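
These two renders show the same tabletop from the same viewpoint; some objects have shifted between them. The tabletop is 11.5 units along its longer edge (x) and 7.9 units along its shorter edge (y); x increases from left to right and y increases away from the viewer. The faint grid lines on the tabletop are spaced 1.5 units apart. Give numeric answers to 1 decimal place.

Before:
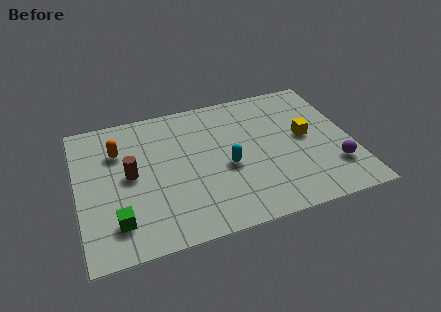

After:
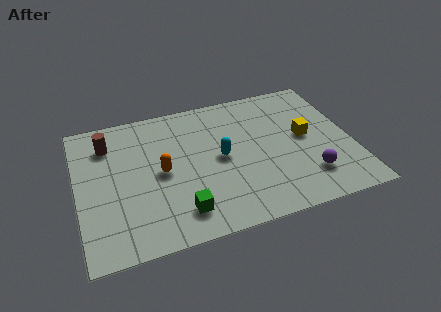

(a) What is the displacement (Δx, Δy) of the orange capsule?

(1.7, -1.7)

The orange capsule started near (1.8, 5.6) and ended near (3.5, 3.9).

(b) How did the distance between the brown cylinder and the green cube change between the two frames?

+2.8

They were about 2.5 units apart before and 5.3 after — 2.8 units further apart.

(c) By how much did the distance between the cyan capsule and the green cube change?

-1.9

They were about 5.0 units apart before and 3.1 after — 1.9 units closer together.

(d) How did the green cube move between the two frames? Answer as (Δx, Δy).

(2.6, -0.2)

The green cube was at about (1.5, 1.7) and moved to about (4.1, 1.5).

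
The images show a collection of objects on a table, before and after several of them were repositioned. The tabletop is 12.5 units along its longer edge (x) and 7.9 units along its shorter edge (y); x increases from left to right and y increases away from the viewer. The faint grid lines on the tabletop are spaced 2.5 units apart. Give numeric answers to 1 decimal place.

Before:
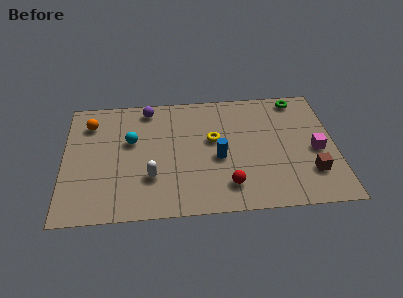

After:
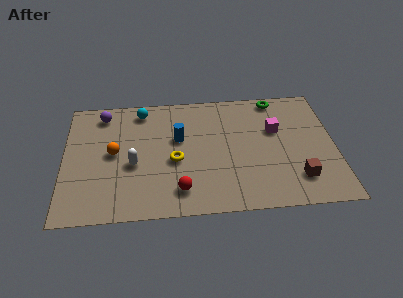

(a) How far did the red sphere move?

2.2

The red sphere was near (7.5, 1.6) before and (5.3, 1.5) after, so it travelled √(2.2² + 0.1²) ≈ 2.2 units.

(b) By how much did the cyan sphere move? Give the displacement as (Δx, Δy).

(0.5, 2.0)

From the two frames, the cyan sphere sits at roughly (3.1, 4.8) before and (3.6, 6.8) after.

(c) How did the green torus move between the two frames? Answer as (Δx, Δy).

(-1.0, 0.1)

From the two frames, the green torus sits at roughly (10.9, 7.0) before and (9.9, 7.1) after.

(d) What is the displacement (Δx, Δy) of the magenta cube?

(-1.8, 1.5)

The magenta cube started near (11.6, 3.5) and ended near (9.8, 5.0).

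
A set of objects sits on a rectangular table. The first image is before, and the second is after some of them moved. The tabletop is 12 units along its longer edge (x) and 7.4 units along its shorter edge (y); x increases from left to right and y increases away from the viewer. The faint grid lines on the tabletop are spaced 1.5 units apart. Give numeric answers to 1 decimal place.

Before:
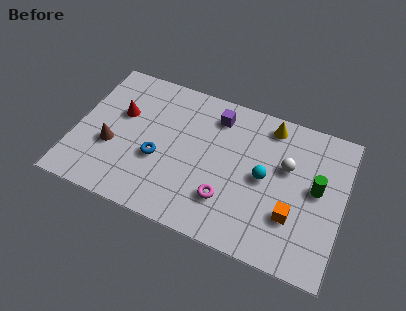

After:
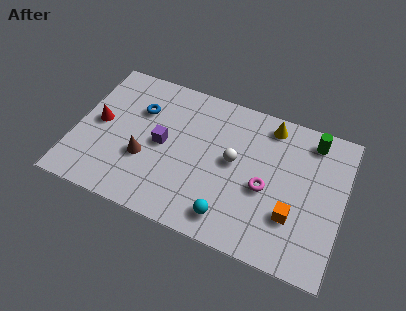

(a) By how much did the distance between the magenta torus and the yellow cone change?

-1.4

The distance was about 4.6 in the first image and 3.2 in the second, so they moved 1.4 units closer together.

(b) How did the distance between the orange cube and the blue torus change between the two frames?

+1.6

They were about 6.1 units apart before and 7.7 after — 1.6 units further apart.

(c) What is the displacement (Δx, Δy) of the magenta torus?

(1.6, 1.2)

From the two frames, the magenta torus sits at roughly (7.0, 2.0) before and (8.6, 3.2) after.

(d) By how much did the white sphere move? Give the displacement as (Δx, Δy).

(-2.3, -0.6)

The white sphere was at about (9.4, 4.6) and moved to about (7.1, 4.0).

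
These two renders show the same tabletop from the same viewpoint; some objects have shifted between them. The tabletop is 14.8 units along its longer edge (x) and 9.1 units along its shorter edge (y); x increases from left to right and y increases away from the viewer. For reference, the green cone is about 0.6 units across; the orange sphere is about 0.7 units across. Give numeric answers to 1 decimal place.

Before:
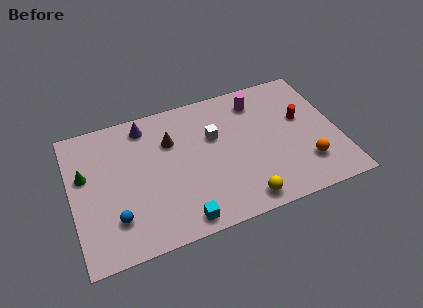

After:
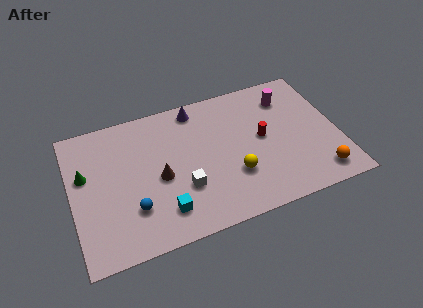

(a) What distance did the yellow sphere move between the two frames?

1.8

The yellow sphere was near (9.1, 1.1) before and (8.8, 2.9) after, so it travelled √(0.3² + 1.8²) ≈ 1.8 units.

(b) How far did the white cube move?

3.4

The white cube moved from about (8.0, 5.8) to (6.0, 3.0), a distance of √(2.0² + 2.8²) ≈ 3.4.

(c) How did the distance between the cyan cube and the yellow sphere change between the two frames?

+0.7

The distance was about 3.4 in the first image and 4.1 in the second, so they moved 0.7 units further apart.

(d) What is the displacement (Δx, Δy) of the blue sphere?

(1.0, 0.3)

From the two frames, the blue sphere sits at roughly (2.2, 2.3) before and (3.2, 2.6) after.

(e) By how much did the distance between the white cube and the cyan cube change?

-3.7

Before: roughly 5.3 units apart; after: 1.6. That's 3.7 units closer together.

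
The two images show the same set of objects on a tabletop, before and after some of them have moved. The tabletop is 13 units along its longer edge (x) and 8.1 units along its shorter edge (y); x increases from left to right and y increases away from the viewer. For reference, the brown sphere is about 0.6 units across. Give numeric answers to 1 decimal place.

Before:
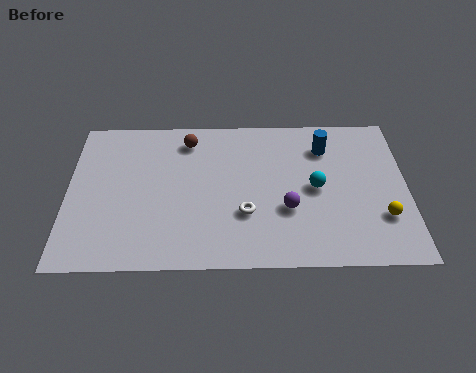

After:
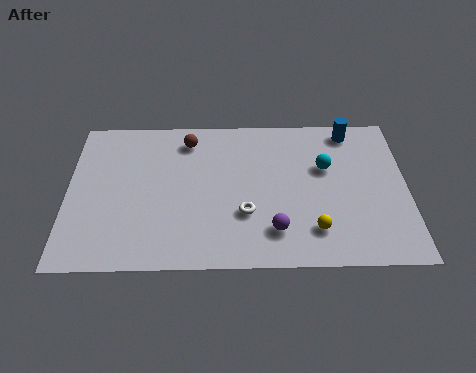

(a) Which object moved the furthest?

the yellow sphere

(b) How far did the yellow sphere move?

2.7

From (12.0, 2.4) to (9.4, 1.8), the yellow sphere covered √(2.6² + 0.6²) ≈ 2.7 units.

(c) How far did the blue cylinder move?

1.3

The blue cylinder was near (9.9, 6.2) before and (10.9, 7.1) after, so it travelled √(1.0² + 0.9²) ≈ 1.3 units.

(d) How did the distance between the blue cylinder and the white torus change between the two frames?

+1.3

Before: roughly 4.7 units apart; after: 6.0. That's 1.3 units further apart.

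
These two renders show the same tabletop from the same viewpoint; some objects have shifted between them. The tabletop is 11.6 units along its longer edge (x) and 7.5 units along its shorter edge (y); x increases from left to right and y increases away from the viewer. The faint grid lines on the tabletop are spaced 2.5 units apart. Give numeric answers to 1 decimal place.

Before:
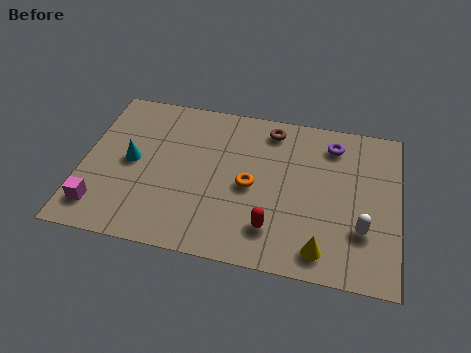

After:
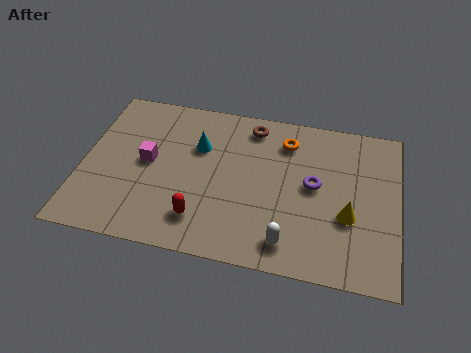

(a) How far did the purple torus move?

2.2

From (9.1, 6.1) to (8.5, 4.0), the purple torus covered √(0.6² + 2.1²) ≈ 2.2 units.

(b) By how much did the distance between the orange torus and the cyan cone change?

-1.1

The distance was about 4.4 in the first image and 3.3 in the second, so they moved 1.1 units closer together.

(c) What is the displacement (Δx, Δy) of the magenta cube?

(1.6, 2.5)

From the two frames, the magenta cube sits at roughly (0.8, 1.4) before and (2.4, 3.9) after.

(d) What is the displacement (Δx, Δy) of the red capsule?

(-2.6, -0.1)

The red capsule was at about (7.1, 1.7) and moved to about (4.5, 1.6).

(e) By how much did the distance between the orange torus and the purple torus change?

-1.7

They were about 3.9 units apart before and 2.2 after — 1.7 units closer together.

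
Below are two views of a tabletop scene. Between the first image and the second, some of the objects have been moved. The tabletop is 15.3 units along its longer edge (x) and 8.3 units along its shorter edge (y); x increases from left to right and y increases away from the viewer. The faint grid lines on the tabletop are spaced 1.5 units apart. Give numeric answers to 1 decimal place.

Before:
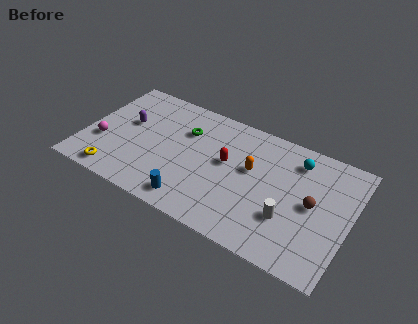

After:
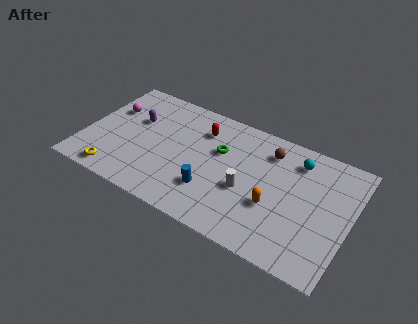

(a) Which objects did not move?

the yellow torus and the cyan sphere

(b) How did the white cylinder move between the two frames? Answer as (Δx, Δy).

(-2.5, 0.7)

The white cylinder was at about (12.0, 2.7) and moved to about (9.5, 3.4).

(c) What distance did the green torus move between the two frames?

2.2

The green torus moved from about (5.6, 5.8) to (7.7, 5.3), a distance of √(2.1² + 0.5²) ≈ 2.2.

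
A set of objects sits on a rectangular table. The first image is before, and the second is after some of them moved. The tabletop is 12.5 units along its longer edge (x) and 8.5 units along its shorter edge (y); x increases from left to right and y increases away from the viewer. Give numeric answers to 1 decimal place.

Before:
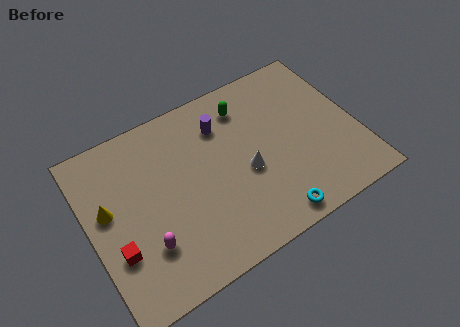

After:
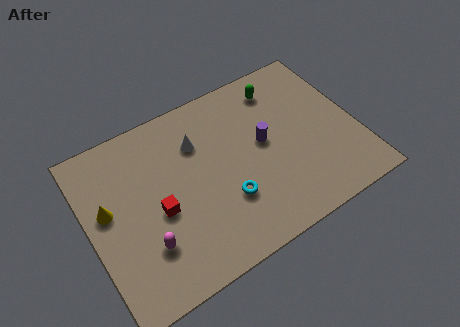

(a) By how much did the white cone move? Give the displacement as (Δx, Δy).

(-1.9, 2.5)

From the two frames, the white cone sits at roughly (7.2, 3.6) before and (5.3, 6.1) after.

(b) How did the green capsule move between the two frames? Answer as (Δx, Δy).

(1.7, 0.2)

The green capsule was at about (7.7, 6.8) and moved to about (9.4, 7.0).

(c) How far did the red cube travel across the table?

2.3

The red cube moved from about (1.0, 2.8) to (3.1, 3.7), a distance of √(2.1² + 0.9²) ≈ 2.3.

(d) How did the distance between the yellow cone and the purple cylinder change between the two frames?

+1.5

The distance was about 5.8 in the first image and 7.3 in the second, so they moved 1.5 units further apart.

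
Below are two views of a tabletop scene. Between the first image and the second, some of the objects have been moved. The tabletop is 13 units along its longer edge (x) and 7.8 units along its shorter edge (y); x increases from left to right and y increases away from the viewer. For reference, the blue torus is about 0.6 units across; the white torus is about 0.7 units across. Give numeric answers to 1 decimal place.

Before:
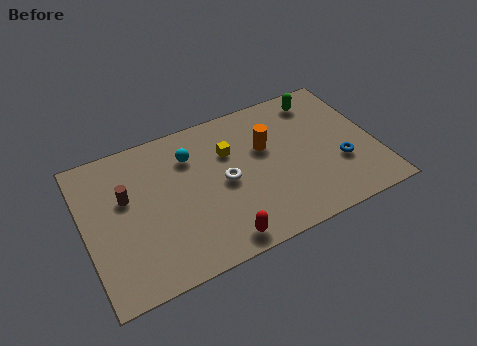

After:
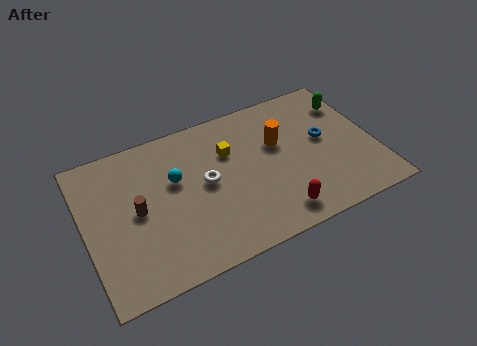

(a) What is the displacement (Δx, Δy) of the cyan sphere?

(-0.8, -1.0)

The cyan sphere was at about (4.9, 5.8) and moved to about (4.1, 4.8).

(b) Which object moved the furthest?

the red capsule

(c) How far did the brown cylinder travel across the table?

1.0

The brown cylinder was near (1.9, 4.8) before and (2.3, 3.9) after, so it travelled √(0.4² + 0.9²) ≈ 1.0 units.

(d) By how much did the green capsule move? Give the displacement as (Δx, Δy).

(1.3, -0.7)

The green capsule was at about (10.9, 6.6) and moved to about (12.2, 5.9).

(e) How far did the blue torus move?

1.7

The blue torus was near (11.3, 2.7) before and (10.8, 4.3) after, so it travelled √(0.5² + 1.6²) ≈ 1.7 units.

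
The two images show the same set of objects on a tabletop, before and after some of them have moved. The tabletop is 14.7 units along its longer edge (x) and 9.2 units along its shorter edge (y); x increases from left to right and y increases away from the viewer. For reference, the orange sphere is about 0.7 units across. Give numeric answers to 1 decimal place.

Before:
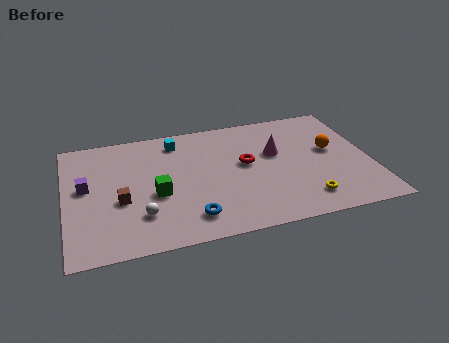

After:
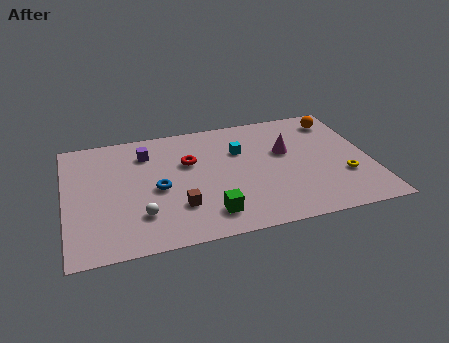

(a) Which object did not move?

the white sphere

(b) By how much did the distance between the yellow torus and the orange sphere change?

+0.8

The distance was about 3.8 in the first image and 4.6 in the second, so they moved 0.8 units further apart.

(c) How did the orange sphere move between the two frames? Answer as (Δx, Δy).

(0.5, 2.4)

The orange sphere was at about (12.9, 5.2) and moved to about (13.4, 7.6).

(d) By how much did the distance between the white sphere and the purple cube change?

+1.0

The distance was about 3.7 in the first image and 4.7 in the second, so they moved 1.0 units further apart.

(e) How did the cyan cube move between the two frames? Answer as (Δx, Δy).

(3.0, -1.5)

From the two frames, the cyan cube sits at roughly (5.5, 7.7) before and (8.5, 6.2) after.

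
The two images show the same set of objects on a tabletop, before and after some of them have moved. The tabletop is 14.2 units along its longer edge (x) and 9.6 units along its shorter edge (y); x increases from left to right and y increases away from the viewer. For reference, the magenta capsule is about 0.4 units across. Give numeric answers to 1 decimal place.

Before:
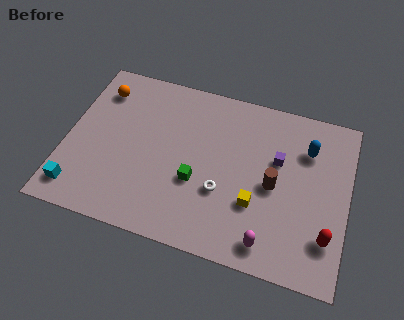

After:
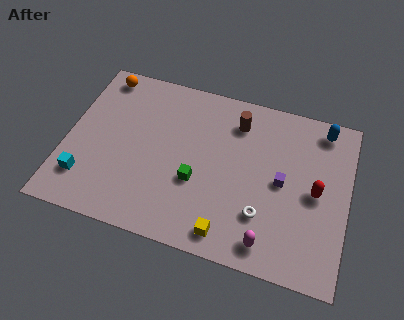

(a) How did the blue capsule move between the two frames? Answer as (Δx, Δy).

(0.7, 1.4)

The blue capsule was at about (12.0, 7.0) and moved to about (12.7, 8.4).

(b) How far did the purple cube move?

1.2

The purple cube moved from about (10.6, 6.0) to (10.9, 4.8), a distance of √(0.3² + 1.2²) ≈ 1.2.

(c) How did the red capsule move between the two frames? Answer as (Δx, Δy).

(-0.7, 2.3)

From the two frames, the red capsule sits at roughly (13.3, 2.4) before and (12.6, 4.7) after.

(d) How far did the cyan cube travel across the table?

0.8

The cyan cube was near (0.9, 1.5) before and (1.2, 2.2) after, so it travelled √(0.3² + 0.7²) ≈ 0.8 units.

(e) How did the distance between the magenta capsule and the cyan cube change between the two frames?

-0.3

The distance was about 9.6 in the first image and 9.3 in the second, so they moved 0.3 units closer together.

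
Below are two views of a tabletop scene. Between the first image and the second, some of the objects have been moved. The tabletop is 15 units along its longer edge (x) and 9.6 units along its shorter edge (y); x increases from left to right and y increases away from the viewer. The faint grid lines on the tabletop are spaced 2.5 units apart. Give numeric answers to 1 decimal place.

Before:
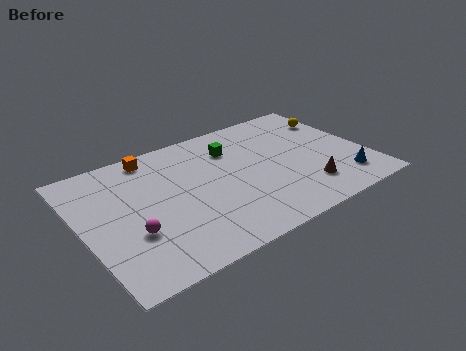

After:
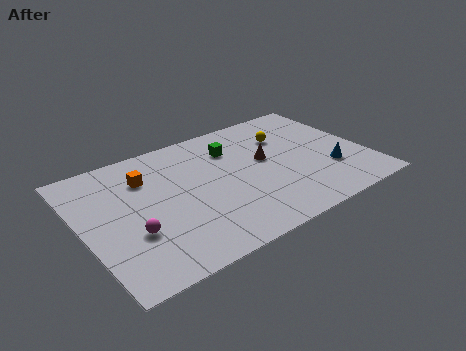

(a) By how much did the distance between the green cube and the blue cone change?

-1.1

They were about 7.3 units apart before and 6.2 after — 1.1 units closer together.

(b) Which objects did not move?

the magenta sphere and the green cube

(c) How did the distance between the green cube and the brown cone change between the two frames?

-3.5

They were about 5.8 units apart before and 2.3 after — 3.5 units closer together.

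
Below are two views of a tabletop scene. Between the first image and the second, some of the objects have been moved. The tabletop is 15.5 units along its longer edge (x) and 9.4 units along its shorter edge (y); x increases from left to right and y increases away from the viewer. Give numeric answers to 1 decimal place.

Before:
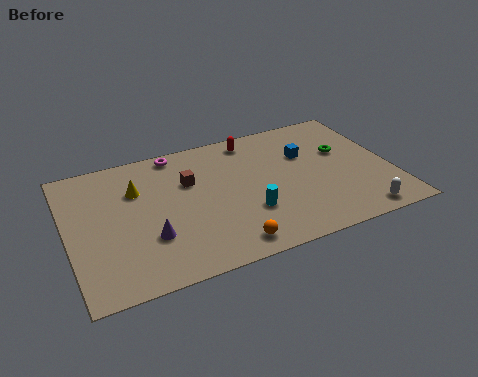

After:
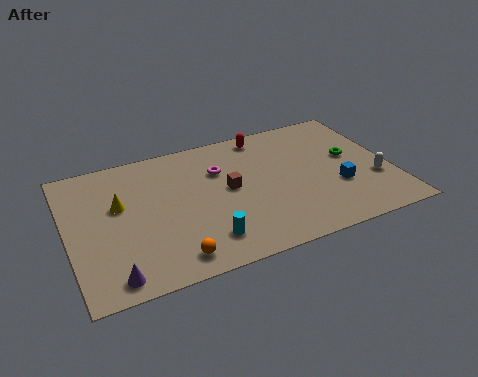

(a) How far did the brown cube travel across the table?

2.2

From (5.9, 6.2) to (7.7, 5.0), the brown cube covered √(1.8² + 1.2²) ≈ 2.2 units.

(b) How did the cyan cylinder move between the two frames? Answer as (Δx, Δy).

(-2.2, -1.1)

The cyan cylinder started near (8.4, 3.0) and ended near (6.2, 1.9).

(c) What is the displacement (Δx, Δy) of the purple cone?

(-1.9, -1.9)

From the two frames, the purple cone sits at roughly (3.7, 3.0) before and (1.8, 1.1) after.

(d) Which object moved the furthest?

the blue cube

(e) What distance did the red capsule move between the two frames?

0.6

The red capsule moved from about (9.2, 8.2) to (9.8, 8.3), a distance of √(0.6² + 0.1²) ≈ 0.6.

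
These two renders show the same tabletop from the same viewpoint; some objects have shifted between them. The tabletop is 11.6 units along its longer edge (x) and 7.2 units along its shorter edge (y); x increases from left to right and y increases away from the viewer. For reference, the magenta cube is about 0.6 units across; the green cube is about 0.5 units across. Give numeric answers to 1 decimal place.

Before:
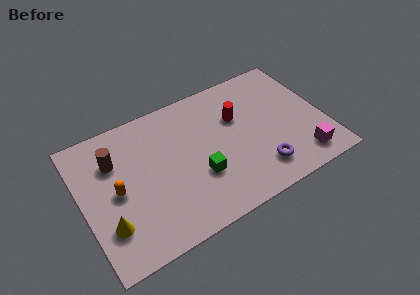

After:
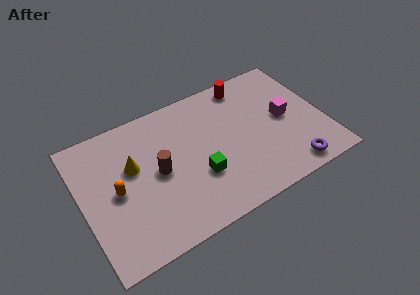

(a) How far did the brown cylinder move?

2.4

From (1.7, 5.1) to (3.6, 3.6), the brown cylinder covered √(1.9² + 1.5²) ≈ 2.4 units.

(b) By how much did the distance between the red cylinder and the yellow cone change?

-1.0

The distance was about 7.1 in the first image and 6.1 in the second, so they moved 1.0 units closer together.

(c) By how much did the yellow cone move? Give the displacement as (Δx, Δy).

(1.5, 2.4)

The yellow cone started near (1.0, 2.0) and ended near (2.5, 4.4).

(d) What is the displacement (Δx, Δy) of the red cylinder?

(0.7, 1.6)

From the two frames, the red cylinder sits at roughly (7.6, 4.7) before and (8.3, 6.3) after.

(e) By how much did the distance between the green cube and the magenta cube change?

-0.4

Before: roughly 5.0 units apart; after: 4.6. That's 0.4 units closer together.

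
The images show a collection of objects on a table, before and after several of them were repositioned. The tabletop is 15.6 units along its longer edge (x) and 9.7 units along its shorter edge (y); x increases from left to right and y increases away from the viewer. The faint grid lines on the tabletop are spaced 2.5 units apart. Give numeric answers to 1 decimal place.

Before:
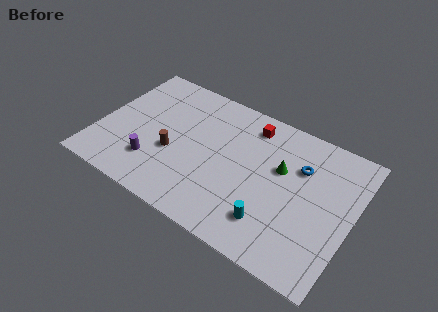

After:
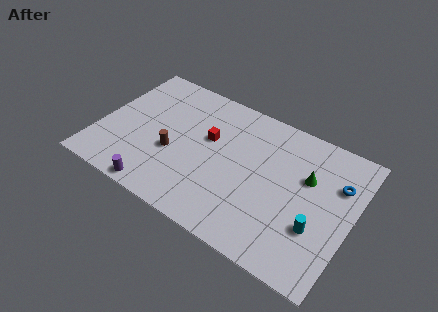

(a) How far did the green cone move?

1.6

From (11.1, 6.0) to (12.7, 6.2), the green cone covered √(1.6² + 0.2²) ≈ 1.6 units.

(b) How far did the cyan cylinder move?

2.8

From (11.1, 2.2) to (13.7, 3.2), the cyan cylinder covered √(2.6² + 1.0²) ≈ 2.8 units.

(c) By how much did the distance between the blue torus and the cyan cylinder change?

-1.0

Before: roughly 4.6 units apart; after: 3.6. That's 1.0 units closer together.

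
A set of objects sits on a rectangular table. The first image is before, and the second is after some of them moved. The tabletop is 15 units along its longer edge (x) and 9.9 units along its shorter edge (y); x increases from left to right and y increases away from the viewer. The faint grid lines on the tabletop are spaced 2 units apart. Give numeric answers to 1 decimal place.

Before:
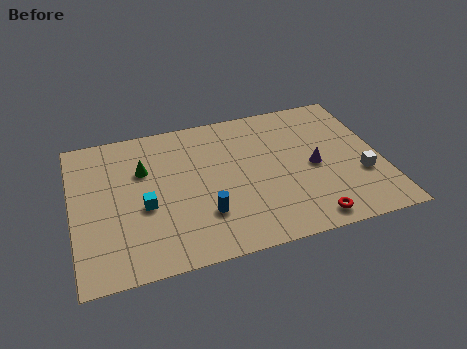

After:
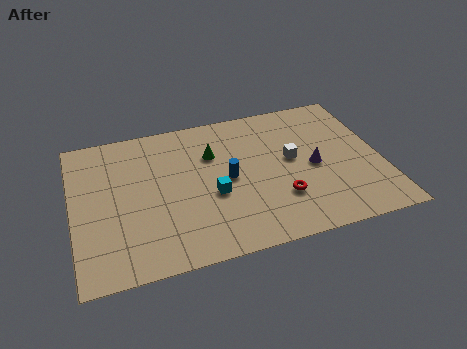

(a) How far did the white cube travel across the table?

3.8

From (13.9, 3.4) to (10.7, 5.4), the white cube covered √(3.2² + 2.0²) ≈ 3.8 units.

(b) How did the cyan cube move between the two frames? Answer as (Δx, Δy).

(3.3, -0.1)

The cyan cube started near (3.4, 4.1) and ended near (6.7, 4.0).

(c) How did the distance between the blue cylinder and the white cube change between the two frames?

-4.5

The distance was about 7.7 in the first image and 3.2 in the second, so they moved 4.5 units closer together.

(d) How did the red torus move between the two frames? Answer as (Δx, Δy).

(-1.2, 1.8)

From the two frames, the red torus sits at roughly (11.1, 1.1) before and (9.9, 2.9) after.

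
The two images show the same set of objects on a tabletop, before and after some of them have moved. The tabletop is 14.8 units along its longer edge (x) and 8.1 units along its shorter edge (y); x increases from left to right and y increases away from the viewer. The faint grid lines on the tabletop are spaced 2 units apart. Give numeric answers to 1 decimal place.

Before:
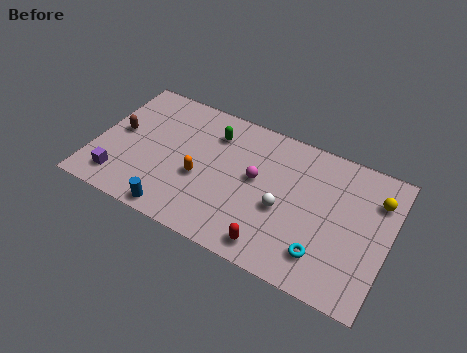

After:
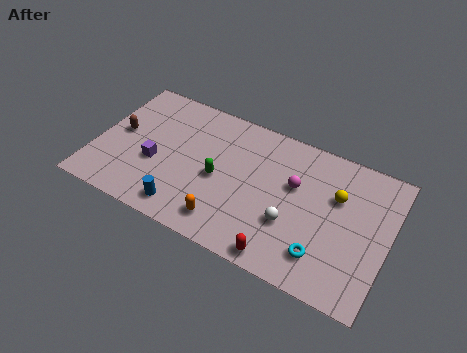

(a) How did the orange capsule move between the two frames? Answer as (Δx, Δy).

(1.6, -1.9)

From the two frames, the orange capsule sits at roughly (5.4, 3.3) before and (7.0, 1.4) after.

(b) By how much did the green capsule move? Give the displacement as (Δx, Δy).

(0.6, -2.5)

The green capsule started near (5.7, 6.2) and ended near (6.3, 3.7).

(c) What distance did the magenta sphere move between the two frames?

2.0

From (8.1, 4.5) to (10.0, 5.0), the magenta sphere covered √(1.9² + 0.5²) ≈ 2.0 units.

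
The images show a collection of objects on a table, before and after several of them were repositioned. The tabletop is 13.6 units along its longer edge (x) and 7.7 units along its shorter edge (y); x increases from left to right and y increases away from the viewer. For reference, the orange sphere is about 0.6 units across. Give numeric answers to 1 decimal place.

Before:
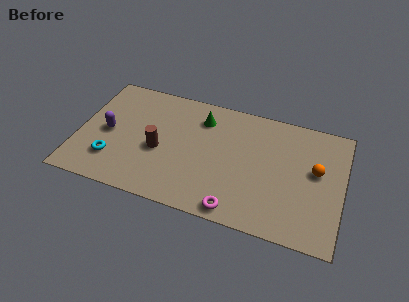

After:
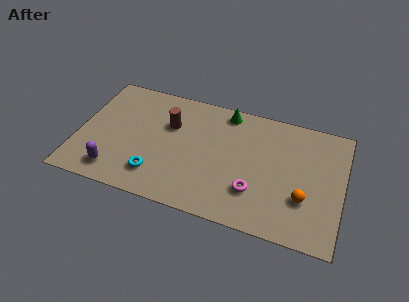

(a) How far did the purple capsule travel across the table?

2.5

The purple capsule moved from about (1.5, 3.7) to (2.1, 1.3), a distance of √(0.6² + 2.4²) ≈ 2.5.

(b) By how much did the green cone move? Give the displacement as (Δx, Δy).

(1.2, 0.8)

The green cone started near (6.2, 6.0) and ended near (7.4, 6.8).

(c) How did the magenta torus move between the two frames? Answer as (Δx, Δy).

(0.8, 1.4)

From the two frames, the magenta torus sits at roughly (8.4, 0.8) before and (9.2, 2.2) after.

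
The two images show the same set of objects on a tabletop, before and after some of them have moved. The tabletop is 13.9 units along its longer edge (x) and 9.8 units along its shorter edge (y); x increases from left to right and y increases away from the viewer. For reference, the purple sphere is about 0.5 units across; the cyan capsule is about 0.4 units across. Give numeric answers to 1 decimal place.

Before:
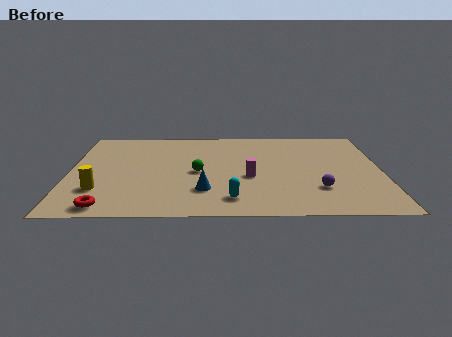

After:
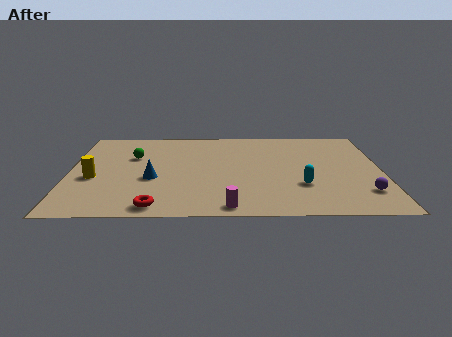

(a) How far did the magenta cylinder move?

3.2

From (8.0, 4.0) to (7.1, 0.9), the magenta cylinder covered √(0.9² + 3.1²) ≈ 3.2 units.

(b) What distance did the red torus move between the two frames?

2.1

The red torus was near (1.8, 1.0) before and (3.9, 1.0) after, so it travelled √(2.1² + 0.0²) ≈ 2.1 units.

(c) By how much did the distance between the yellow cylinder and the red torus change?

+2.4

Before: roughly 1.7 units apart; after: 4.1. That's 2.4 units further apart.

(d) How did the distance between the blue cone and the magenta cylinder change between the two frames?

+2.1

Before: roughly 2.4 units apart; after: 4.5. That's 2.1 units further apart.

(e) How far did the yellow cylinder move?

1.3

The yellow cylinder moved from about (1.4, 2.7) to (1.1, 4.0), a distance of √(0.3² + 1.3²) ≈ 1.3.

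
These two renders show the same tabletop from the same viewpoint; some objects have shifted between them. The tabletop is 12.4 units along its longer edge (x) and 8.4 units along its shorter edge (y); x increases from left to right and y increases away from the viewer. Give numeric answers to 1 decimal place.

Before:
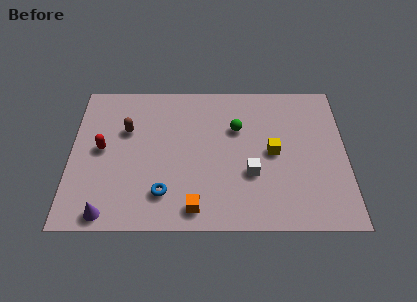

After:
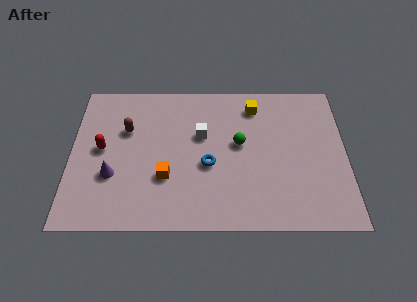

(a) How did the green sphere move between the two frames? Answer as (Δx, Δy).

(0.1, -0.9)

From the two frames, the green sphere sits at roughly (7.5, 5.6) before and (7.6, 4.7) after.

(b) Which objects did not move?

the red capsule and the brown capsule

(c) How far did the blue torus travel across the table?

2.6

The blue torus moved from about (4.2, 1.9) to (6.2, 3.5), a distance of √(2.0² + 1.6²) ≈ 2.6.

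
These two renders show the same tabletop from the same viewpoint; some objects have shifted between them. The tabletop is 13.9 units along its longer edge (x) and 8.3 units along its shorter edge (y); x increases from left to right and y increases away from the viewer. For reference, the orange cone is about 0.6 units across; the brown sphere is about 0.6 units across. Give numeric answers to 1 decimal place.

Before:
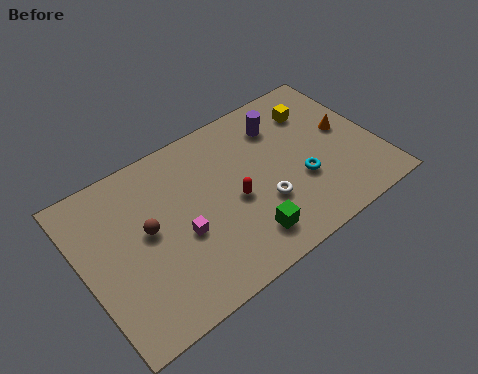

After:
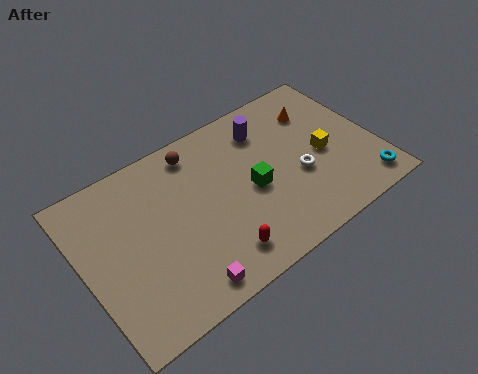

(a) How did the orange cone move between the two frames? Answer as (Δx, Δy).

(-1.0, 1.7)

The orange cone started near (12.6, 4.5) and ended near (11.6, 6.2).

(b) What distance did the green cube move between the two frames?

2.3

The green cube was near (7.1, 1.6) before and (7.9, 3.8) after, so it travelled √(0.8² + 2.2²) ≈ 2.3 units.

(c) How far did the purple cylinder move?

0.7

From (9.8, 6.4) to (9.1, 6.5), the purple cylinder covered √(0.7² + 0.1²) ≈ 0.7 units.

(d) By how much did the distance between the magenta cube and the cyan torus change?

+3.2

Before: roughly 5.7 units apart; after: 8.9. That's 3.2 units further apart.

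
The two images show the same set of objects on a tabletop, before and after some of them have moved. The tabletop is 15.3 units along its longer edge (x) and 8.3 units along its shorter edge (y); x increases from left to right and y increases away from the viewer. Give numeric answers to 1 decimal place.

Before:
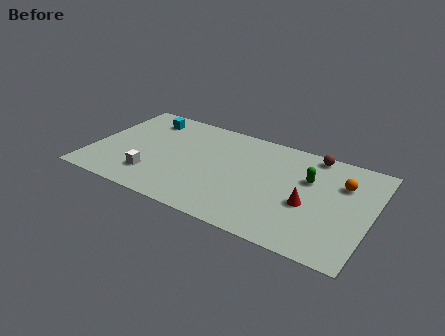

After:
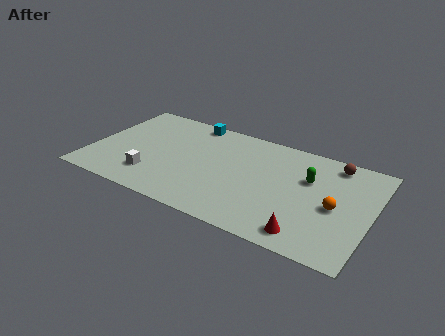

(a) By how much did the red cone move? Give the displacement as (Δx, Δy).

(0.2, -2.2)

The red cone started near (12.0, 3.4) and ended near (12.2, 1.2).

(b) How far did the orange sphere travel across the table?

2.0

The orange sphere moved from about (13.6, 5.8) to (13.4, 3.8), a distance of √(0.2² + 2.0²) ≈ 2.0.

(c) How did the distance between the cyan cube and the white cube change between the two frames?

+0.8

Before: roughly 4.9 units apart; after: 5.7. That's 0.8 units further apart.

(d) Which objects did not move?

the green capsule and the white cube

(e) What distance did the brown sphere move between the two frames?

1.2

From (11.8, 7.5) to (13.0, 7.2), the brown sphere covered √(1.2² + 0.3²) ≈ 1.2 units.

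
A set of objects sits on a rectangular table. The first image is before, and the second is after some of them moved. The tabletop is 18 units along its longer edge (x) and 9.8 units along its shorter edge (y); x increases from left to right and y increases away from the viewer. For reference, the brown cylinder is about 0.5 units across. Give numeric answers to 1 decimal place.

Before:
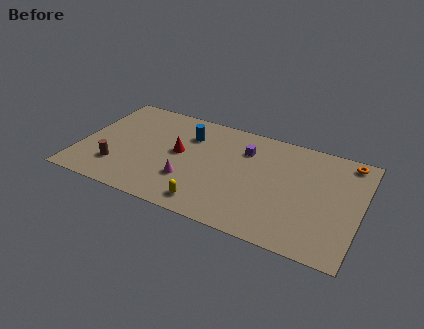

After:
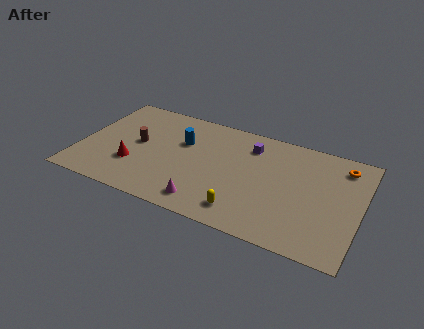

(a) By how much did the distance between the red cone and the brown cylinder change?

-2.5

They were about 4.6 units apart before and 2.1 after — 2.5 units closer together.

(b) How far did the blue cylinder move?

0.9

From (6.7, 7.2) to (6.4, 6.4), the blue cylinder covered √(0.3² + 0.8²) ≈ 0.9 units.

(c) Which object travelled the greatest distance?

the red cone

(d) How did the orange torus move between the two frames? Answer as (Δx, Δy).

(-0.3, -0.6)

The orange torus started near (16.9, 8.7) and ended near (16.6, 8.1).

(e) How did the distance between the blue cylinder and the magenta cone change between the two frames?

+1.1

They were about 4.2 units apart before and 5.3 after — 1.1 units further apart.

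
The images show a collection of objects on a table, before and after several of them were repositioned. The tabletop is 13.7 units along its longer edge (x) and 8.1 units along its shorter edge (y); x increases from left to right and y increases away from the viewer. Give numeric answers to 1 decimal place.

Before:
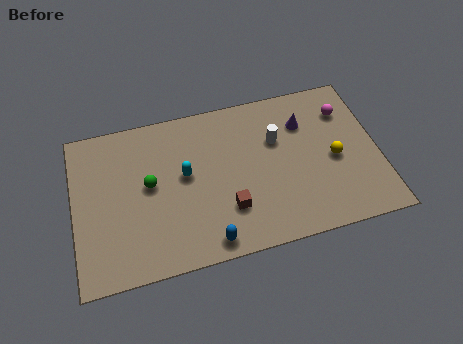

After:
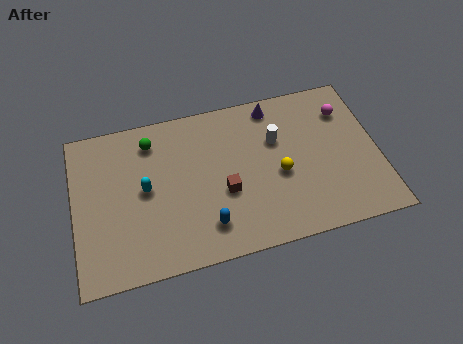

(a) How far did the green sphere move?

2.2

From (3.4, 4.4) to (3.6, 6.6), the green sphere covered √(0.2² + 2.2²) ≈ 2.2 units.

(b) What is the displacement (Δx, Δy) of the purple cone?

(-1.3, 1.2)

The purple cone started near (10.5, 5.9) and ended near (9.2, 7.1).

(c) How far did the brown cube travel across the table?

0.9

The brown cube moved from about (6.8, 2.3) to (6.7, 3.2), a distance of √(0.1² + 0.9²) ≈ 0.9.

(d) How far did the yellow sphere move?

2.5

The yellow sphere moved from about (11.7, 3.7) to (9.2, 3.5), a distance of √(2.5² + 0.2²) ≈ 2.5.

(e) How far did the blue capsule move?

0.8

The blue capsule moved from about (5.8, 0.9) to (5.8, 1.7), a distance of √(0.0² + 0.8²) ≈ 0.8.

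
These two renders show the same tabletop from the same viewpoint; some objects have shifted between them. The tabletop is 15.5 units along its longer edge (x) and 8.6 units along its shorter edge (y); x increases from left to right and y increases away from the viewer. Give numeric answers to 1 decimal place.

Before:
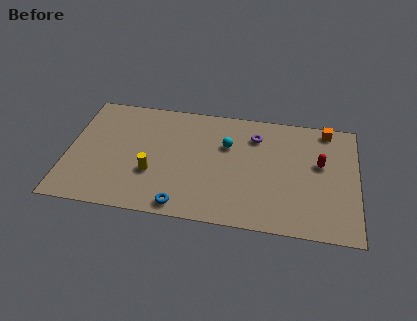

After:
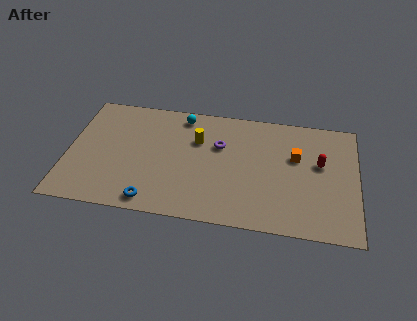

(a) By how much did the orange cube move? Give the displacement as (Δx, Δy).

(-1.6, -2.3)

From the two frames, the orange cube sits at roughly (13.8, 7.7) before and (12.2, 5.4) after.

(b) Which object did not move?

the red capsule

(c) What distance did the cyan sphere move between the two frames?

3.1

The cyan sphere moved from about (8.5, 5.7) to (6.0, 7.5), a distance of √(2.5² + 1.8²) ≈ 3.1.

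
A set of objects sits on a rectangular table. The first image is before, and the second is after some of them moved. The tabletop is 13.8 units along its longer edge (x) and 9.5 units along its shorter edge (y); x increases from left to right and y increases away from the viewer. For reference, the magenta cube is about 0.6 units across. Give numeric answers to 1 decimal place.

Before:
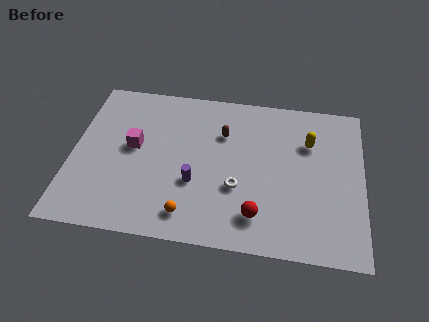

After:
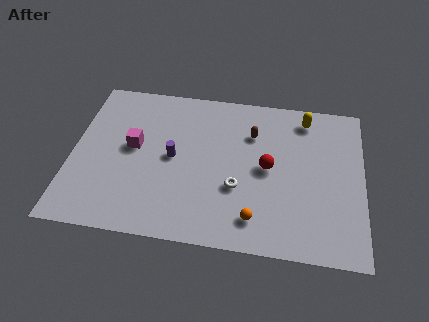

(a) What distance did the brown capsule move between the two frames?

1.4

The brown capsule was near (7.1, 6.6) before and (8.5, 6.8) after, so it travelled √(1.4² + 0.2²) ≈ 1.4 units.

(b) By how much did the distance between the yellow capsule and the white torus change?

+1.0

Before: roughly 4.6 units apart; after: 5.6. That's 1.0 units further apart.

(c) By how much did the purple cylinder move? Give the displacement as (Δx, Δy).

(-1.1, 1.4)

The purple cylinder started near (5.9, 3.4) and ended near (4.8, 4.8).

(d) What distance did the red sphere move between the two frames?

2.9

The red sphere was near (8.9, 1.9) before and (9.3, 4.8) after, so it travelled √(0.4² + 2.9²) ≈ 2.9 units.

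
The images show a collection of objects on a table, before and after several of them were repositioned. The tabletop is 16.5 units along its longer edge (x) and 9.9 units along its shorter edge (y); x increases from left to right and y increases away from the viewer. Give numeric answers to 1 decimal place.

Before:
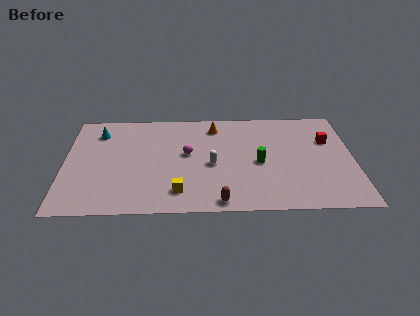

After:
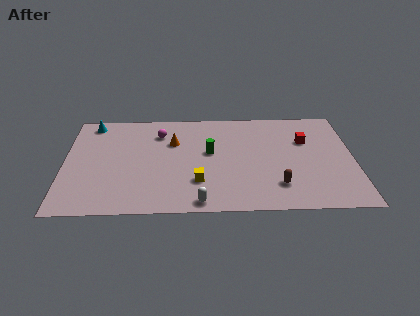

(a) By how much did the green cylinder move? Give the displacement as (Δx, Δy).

(-2.8, 1.1)

The green cylinder started near (11.1, 4.5) and ended near (8.3, 5.6).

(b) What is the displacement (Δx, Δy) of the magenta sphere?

(-1.6, 2.1)

The magenta sphere started near (7.0, 5.5) and ended near (5.4, 7.6).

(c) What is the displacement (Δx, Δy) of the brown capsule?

(3.3, 1.4)

The brown capsule was at about (8.8, 0.9) and moved to about (12.1, 2.3).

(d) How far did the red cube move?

1.3

The red cube moved from about (15.1, 6.6) to (13.8, 6.6), a distance of √(1.3² + 0.0²) ≈ 1.3.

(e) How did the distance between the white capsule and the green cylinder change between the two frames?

+2.0

The distance was about 2.7 in the first image and 4.7 in the second, so they moved 2.0 units further apart.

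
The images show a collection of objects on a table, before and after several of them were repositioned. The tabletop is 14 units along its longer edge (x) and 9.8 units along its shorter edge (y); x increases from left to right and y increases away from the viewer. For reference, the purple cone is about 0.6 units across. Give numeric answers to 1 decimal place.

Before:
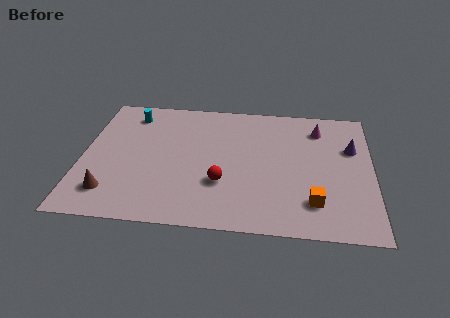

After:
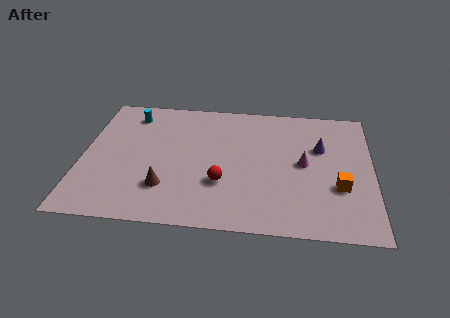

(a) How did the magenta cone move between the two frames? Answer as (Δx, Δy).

(-0.7, -2.8)

The magenta cone started near (11.4, 7.8) and ended near (10.7, 5.0).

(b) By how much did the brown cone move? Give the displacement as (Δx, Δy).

(2.6, 0.6)

The brown cone started near (1.5, 2.0) and ended near (4.1, 2.6).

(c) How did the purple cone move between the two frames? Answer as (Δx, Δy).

(-1.5, -0.1)

From the two frames, the purple cone sits at roughly (13.0, 6.4) before and (11.5, 6.3) after.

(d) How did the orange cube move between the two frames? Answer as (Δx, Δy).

(1.2, 1.2)

The orange cube was at about (11.2, 2.2) and moved to about (12.4, 3.4).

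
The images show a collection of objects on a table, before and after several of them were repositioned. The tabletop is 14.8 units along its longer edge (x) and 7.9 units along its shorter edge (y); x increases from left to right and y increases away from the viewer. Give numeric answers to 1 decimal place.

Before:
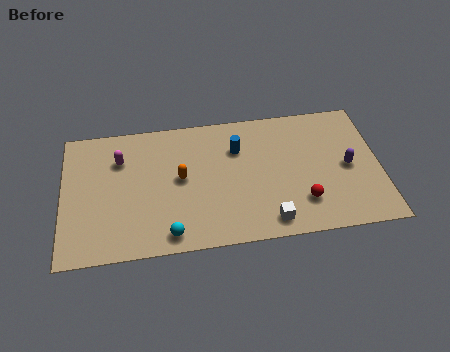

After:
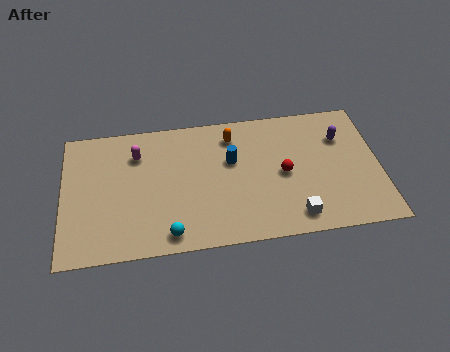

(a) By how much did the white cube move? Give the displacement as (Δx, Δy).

(1.2, 0.1)

The white cube was at about (9.5, 1.1) and moved to about (10.7, 1.2).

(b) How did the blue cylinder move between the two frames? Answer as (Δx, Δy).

(-0.3, -0.7)

The blue cylinder was at about (8.2, 5.6) and moved to about (7.9, 4.9).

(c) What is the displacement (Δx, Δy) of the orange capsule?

(2.5, 2.2)

The orange capsule was at about (5.5, 4.2) and moved to about (8.0, 6.4).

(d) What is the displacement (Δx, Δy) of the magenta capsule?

(0.8, 0.2)

The magenta capsule started near (2.7, 5.7) and ended near (3.5, 5.9).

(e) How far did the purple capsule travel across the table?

1.8

The purple capsule moved from about (13.3, 3.8) to (13.1, 5.6), a distance of √(0.2² + 1.8²) ≈ 1.8.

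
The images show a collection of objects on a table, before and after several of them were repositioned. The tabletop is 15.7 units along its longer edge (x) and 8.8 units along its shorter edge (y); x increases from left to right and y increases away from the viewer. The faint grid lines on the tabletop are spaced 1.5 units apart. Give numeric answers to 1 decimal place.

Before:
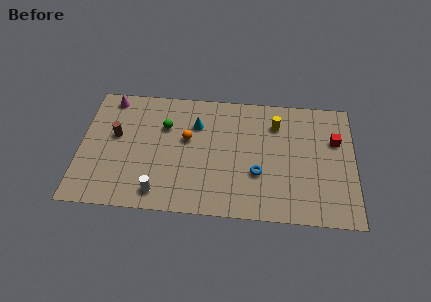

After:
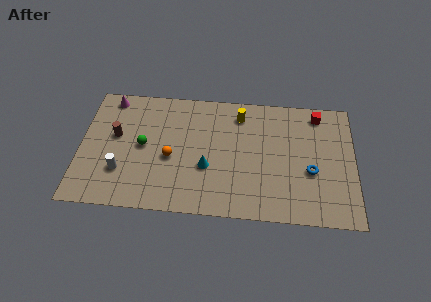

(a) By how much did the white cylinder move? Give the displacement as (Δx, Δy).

(-2.2, 1.3)

The white cylinder was at about (4.6, 1.3) and moved to about (2.4, 2.6).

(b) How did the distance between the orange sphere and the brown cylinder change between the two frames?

-0.6

Before: roughly 4.1 units apart; after: 3.5. That's 0.6 units closer together.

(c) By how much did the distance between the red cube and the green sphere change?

+0.7

The distance was about 9.8 in the first image and 10.5 in the second, so they moved 0.7 units further apart.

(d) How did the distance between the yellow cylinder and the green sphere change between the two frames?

-0.3

They were about 6.4 units apart before and 6.1 after — 0.3 units closer together.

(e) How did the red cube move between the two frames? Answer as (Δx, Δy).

(-1.0, 1.8)

From the two frames, the red cube sits at roughly (14.6, 5.8) before and (13.6, 7.6) after.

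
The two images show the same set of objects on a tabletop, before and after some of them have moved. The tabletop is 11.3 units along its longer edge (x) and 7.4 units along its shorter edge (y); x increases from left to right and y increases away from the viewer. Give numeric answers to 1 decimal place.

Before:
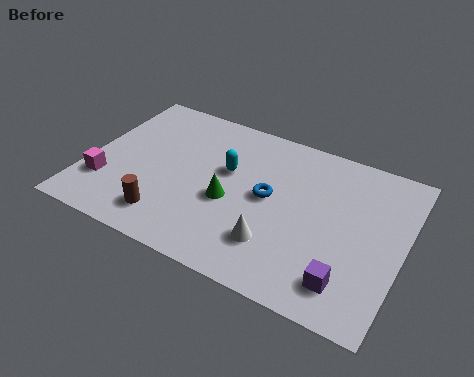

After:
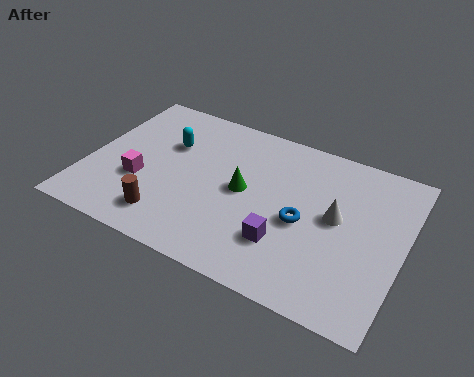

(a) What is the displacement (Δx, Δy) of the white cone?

(1.9, 2.1)

The white cone was at about (7.0, 1.9) and moved to about (8.9, 4.0).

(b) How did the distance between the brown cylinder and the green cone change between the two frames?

+0.8

Before: roughly 2.6 units apart; after: 3.4. That's 0.8 units further apart.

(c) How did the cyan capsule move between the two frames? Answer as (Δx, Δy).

(-2.2, 0.4)

The cyan capsule was at about (4.9, 4.5) and moved to about (2.7, 4.9).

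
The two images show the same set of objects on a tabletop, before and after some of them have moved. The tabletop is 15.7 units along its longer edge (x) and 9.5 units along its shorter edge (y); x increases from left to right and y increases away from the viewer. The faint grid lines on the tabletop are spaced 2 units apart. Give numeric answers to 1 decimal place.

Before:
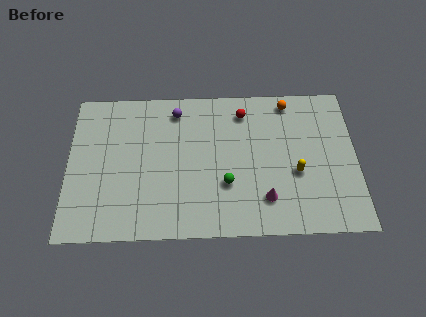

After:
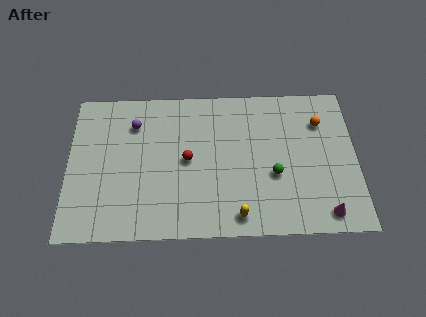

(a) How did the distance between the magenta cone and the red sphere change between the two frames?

+2.5

They were about 5.7 units apart before and 8.2 after — 2.5 units further apart.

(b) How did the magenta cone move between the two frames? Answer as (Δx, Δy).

(3.2, -1.0)

From the two frames, the magenta cone sits at roughly (10.7, 2.2) before and (13.9, 1.2) after.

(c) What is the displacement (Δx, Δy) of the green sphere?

(2.6, 0.5)

The green sphere started near (8.6, 3.2) and ended near (11.2, 3.7).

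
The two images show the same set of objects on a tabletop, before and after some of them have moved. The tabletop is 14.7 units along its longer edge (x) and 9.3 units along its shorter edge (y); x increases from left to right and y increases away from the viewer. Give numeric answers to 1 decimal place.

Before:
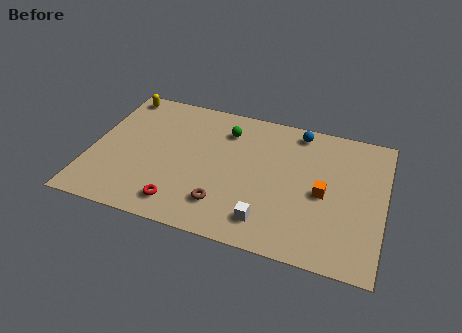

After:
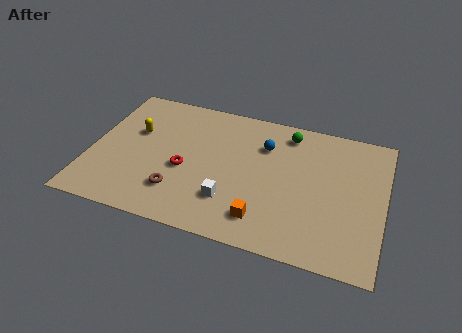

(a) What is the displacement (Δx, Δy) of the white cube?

(-1.9, 0.8)

The white cube started near (9.1, 1.7) and ended near (7.2, 2.5).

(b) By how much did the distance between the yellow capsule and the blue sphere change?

-2.6

The distance was about 9.2 in the first image and 6.6 in the second, so they moved 2.6 units closer together.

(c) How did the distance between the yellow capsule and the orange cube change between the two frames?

-3.5

The distance was about 11.4 in the first image and 7.9 in the second, so they moved 3.5 units closer together.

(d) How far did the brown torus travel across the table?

2.3

The brown torus moved from about (6.9, 2.1) to (4.6, 2.3), a distance of √(2.3² + 0.2²) ≈ 2.3.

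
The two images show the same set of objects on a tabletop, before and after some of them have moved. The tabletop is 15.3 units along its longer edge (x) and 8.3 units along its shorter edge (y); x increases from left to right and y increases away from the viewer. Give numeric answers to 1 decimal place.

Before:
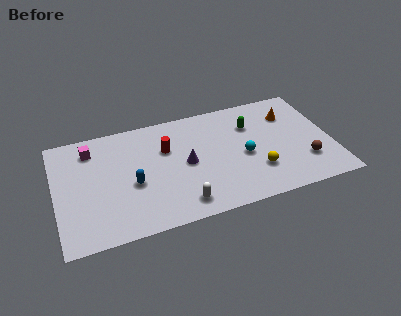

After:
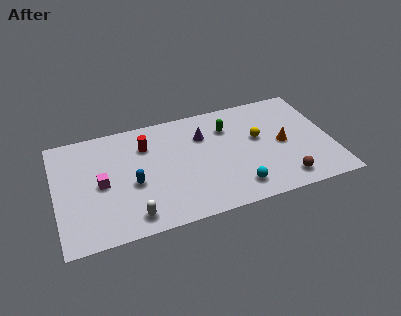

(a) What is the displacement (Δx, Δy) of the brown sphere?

(-1.3, -1.0)

From the two frames, the brown sphere sits at roughly (13.7, 2.3) before and (12.4, 1.3) after.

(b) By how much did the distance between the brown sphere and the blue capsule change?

-1.1

The distance was about 9.6 in the first image and 8.5 in the second, so they moved 1.1 units closer together.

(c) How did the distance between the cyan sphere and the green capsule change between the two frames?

+2.3

Before: roughly 2.3 units apart; after: 4.6. That's 2.3 units further apart.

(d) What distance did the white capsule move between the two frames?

2.7

The white capsule was near (6.7, 1.3) before and (4.0, 1.2) after, so it travelled √(2.7² + 0.1²) ≈ 2.7 units.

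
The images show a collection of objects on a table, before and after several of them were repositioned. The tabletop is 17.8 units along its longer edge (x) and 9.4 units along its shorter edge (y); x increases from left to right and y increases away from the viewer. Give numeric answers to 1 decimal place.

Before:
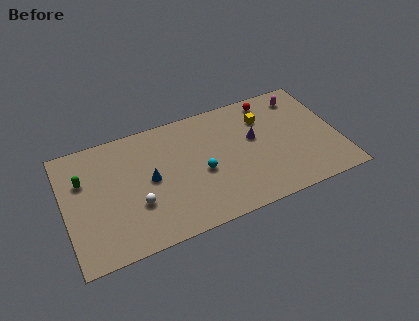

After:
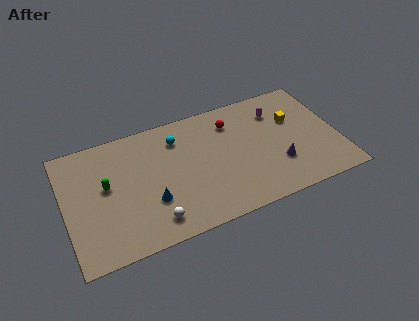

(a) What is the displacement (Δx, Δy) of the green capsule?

(1.4, -1.0)

From the two frames, the green capsule sits at roughly (1.3, 6.3) before and (2.7, 5.3) after.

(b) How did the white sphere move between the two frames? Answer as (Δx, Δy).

(0.9, -1.6)

The white sphere started near (4.5, 3.2) and ended near (5.4, 1.6).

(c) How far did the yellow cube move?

2.1

The yellow cube was near (13.2, 6.9) before and (15.1, 6.1) after, so it travelled √(1.9² + 0.8²) ≈ 2.1 units.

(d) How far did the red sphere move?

2.8

The red sphere moved from about (13.8, 8.2) to (11.1, 7.3), a distance of √(2.7² + 0.9²) ≈ 2.8.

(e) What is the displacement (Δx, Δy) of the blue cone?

(-0.1, -1.7)

The blue cone was at about (5.5, 4.8) and moved to about (5.4, 3.1).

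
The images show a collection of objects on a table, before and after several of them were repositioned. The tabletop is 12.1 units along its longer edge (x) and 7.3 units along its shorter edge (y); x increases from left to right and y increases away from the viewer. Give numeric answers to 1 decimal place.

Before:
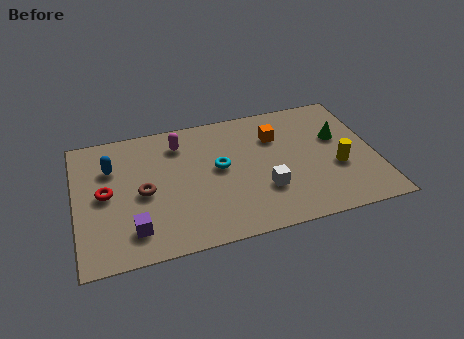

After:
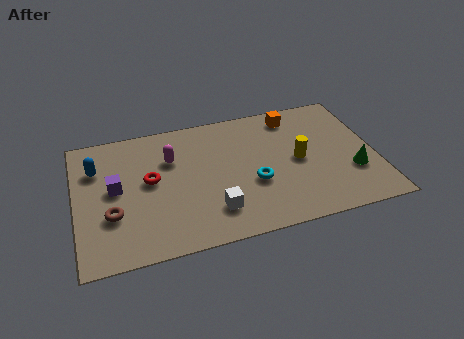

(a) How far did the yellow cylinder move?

1.7

The yellow cylinder moved from about (10.5, 2.8) to (9.0, 3.6), a distance of √(1.5² + 0.8²) ≈ 1.7.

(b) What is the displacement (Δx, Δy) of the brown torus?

(-1.3, -0.9)

The brown torus was at about (2.7, 3.4) and moved to about (1.4, 2.5).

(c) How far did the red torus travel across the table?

1.8

From (1.2, 3.7) to (3.0, 4.0), the red torus covered √(1.8² + 0.3²) ≈ 1.8 units.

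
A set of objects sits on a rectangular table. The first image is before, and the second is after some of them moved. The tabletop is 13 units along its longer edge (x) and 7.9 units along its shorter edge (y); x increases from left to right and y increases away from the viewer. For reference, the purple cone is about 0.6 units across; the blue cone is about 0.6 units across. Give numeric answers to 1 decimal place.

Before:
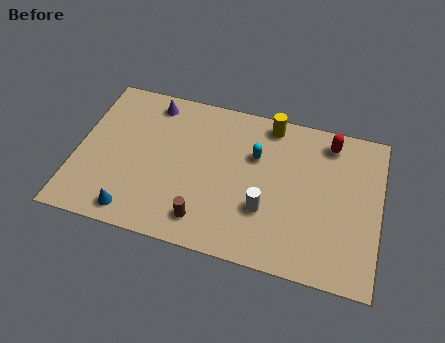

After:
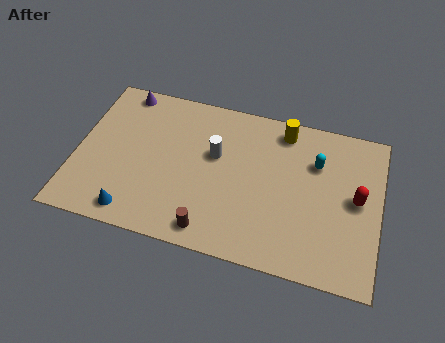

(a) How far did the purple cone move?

1.3

From (3.0, 6.8) to (1.7, 7.1), the purple cone covered √(1.3² + 0.3²) ≈ 1.3 units.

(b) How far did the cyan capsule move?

2.6

The cyan capsule moved from about (7.6, 5.2) to (10.2, 5.5), a distance of √(2.6² + 0.3²) ≈ 2.6.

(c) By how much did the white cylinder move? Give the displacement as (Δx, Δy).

(-2.3, 2.2)

The white cylinder was at about (8.2, 2.6) and moved to about (5.9, 4.8).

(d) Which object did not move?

the blue cone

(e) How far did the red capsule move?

2.9

The red capsule was near (10.7, 6.7) before and (12.0, 4.1) after, so it travelled √(1.3² + 2.6²) ≈ 2.9 units.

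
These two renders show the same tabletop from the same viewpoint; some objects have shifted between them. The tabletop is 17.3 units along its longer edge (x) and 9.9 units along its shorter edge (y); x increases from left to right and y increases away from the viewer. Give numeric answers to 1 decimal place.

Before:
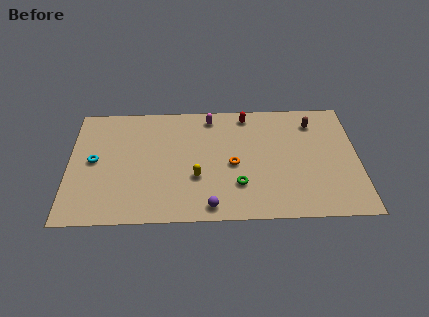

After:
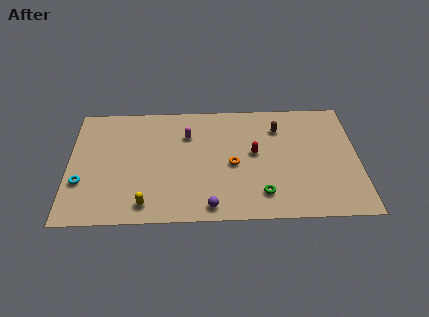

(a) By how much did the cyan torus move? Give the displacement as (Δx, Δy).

(-0.7, -1.8)

The cyan torus started near (1.5, 5.1) and ended near (0.8, 3.3).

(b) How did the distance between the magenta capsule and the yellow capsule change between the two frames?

+1.0

Before: roughly 5.2 units apart; after: 6.2. That's 1.0 units further apart.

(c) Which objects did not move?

the orange torus and the purple sphere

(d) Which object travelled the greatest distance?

the yellow capsule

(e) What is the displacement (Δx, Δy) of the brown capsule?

(-2.1, -0.4)

The brown capsule was at about (14.7, 7.9) and moved to about (12.6, 7.5).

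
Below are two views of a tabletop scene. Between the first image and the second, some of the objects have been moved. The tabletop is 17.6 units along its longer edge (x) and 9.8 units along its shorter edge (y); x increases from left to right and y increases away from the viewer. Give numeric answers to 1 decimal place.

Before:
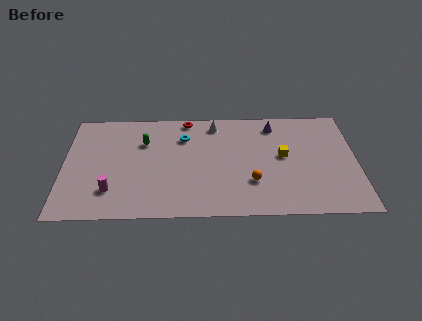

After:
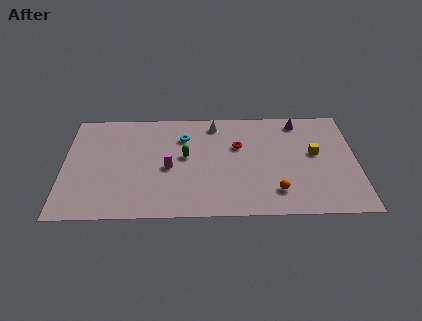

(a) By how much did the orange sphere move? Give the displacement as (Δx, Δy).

(1.4, -0.9)

From the two frames, the orange sphere sits at roughly (11.3, 3.0) before and (12.7, 2.1) after.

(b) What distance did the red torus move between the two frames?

4.0

From (7.4, 8.9) to (10.5, 6.3), the red torus covered √(3.1² + 2.6²) ≈ 4.0 units.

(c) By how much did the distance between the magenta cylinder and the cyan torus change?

-3.5

They were about 6.4 units apart before and 2.9 after — 3.5 units closer together.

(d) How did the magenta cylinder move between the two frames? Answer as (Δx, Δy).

(3.4, 2.0)

The magenta cylinder started near (2.9, 2.4) and ended near (6.3, 4.4).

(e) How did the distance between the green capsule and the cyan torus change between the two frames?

-0.6

Before: roughly 2.4 units apart; after: 1.8. That's 0.6 units closer together.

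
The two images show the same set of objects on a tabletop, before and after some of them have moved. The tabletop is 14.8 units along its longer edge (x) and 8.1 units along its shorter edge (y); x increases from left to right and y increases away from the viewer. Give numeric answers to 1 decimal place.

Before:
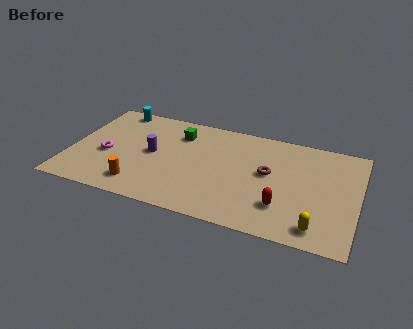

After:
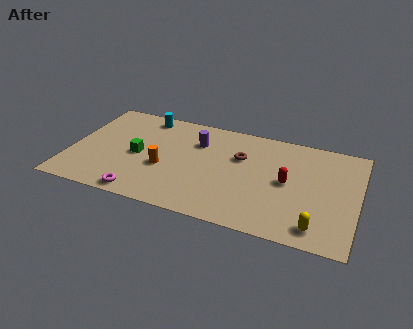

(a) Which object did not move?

the yellow capsule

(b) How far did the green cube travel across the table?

3.1

From (5.4, 6.2) to (3.5, 3.8), the green cube covered √(1.9² + 2.4²) ≈ 3.1 units.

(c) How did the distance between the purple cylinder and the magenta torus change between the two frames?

+3.1

Before: roughly 2.4 units apart; after: 5.5. That's 3.1 units further apart.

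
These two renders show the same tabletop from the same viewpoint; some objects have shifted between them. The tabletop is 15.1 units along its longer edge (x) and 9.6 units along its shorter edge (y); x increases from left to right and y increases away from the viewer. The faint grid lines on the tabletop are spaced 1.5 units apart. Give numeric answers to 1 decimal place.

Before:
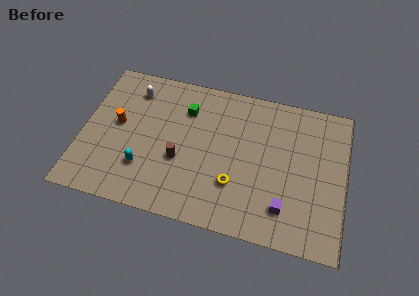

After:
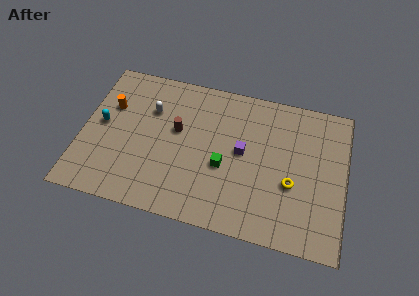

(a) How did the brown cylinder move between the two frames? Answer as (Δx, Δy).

(-0.3, 1.9)

From the two frames, the brown cylinder sits at roughly (5.7, 3.7) before and (5.4, 5.6) after.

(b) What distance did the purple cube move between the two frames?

4.0

From (11.8, 2.1) to (9.2, 5.1), the purple cube covered √(2.6² + 3.0²) ≈ 4.0 units.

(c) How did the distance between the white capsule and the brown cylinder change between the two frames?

-3.1

They were about 5.0 units apart before and 1.9 after — 3.1 units closer together.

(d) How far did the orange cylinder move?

1.2

From (2.0, 5.2) to (1.5, 6.3), the orange cylinder covered √(0.5² + 1.1²) ≈ 1.2 units.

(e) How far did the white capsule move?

1.6

From (2.7, 7.7) to (3.8, 6.6), the white capsule covered √(1.1² + 1.1²) ≈ 1.6 units.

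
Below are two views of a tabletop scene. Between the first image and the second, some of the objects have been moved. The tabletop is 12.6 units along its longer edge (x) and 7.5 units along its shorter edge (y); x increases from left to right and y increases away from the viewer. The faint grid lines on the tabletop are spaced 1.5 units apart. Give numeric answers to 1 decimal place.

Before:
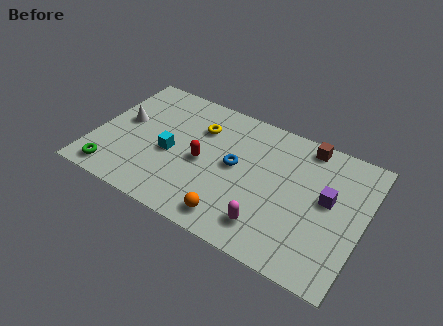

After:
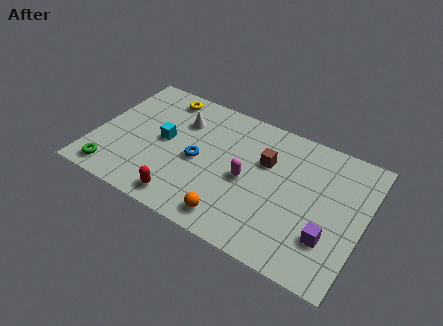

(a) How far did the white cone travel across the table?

2.9

The white cone moved from about (1.2, 4.2) to (3.8, 5.4), a distance of √(2.6² + 1.2²) ≈ 2.9.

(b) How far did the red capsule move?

2.5

The red capsule moved from about (5.1, 3.5) to (4.6, 1.0), a distance of √(0.5² + 2.5²) ≈ 2.5.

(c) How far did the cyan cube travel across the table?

0.7

The cyan cube was near (3.6, 3.3) before and (3.2, 3.9) after, so it travelled √(0.4² + 0.6²) ≈ 0.7 units.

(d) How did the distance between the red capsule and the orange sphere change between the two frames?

-0.7

Before: roughly 3.0 units apart; after: 2.3. That's 0.7 units closer together.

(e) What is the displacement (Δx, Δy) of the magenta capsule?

(-1.3, 2.0)

From the two frames, the magenta capsule sits at roughly (8.5, 1.5) before and (7.2, 3.5) after.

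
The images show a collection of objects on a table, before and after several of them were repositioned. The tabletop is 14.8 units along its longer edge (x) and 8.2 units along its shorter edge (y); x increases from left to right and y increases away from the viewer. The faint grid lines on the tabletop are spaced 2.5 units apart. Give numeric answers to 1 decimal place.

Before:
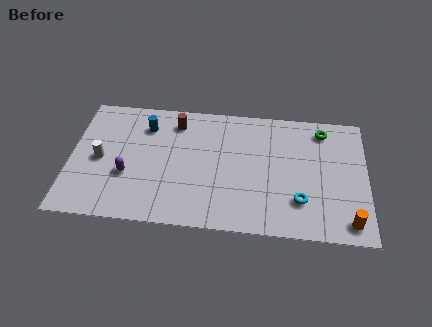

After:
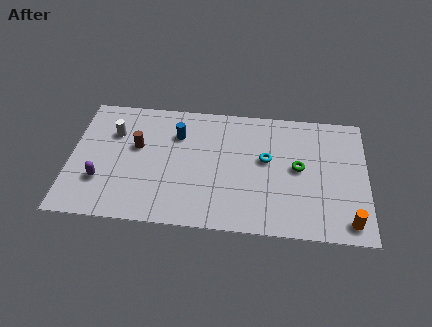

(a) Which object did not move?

the orange cylinder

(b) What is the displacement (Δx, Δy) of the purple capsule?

(-1.3, -0.5)

From the two frames, the purple capsule sits at roughly (2.9, 3.0) before and (1.6, 2.5) after.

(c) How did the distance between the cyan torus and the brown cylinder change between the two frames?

-1.2

Before: roughly 7.7 units apart; after: 6.5. That's 1.2 units closer together.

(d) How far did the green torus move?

2.9

The green torus moved from about (12.6, 6.9) to (11.4, 4.3), a distance of √(1.2² + 2.6²) ≈ 2.9.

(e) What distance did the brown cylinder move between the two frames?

2.6

The brown cylinder was near (5.2, 6.7) before and (3.3, 4.9) after, so it travelled √(1.9² + 1.8²) ≈ 2.6 units.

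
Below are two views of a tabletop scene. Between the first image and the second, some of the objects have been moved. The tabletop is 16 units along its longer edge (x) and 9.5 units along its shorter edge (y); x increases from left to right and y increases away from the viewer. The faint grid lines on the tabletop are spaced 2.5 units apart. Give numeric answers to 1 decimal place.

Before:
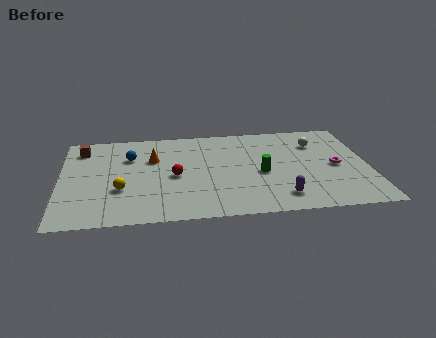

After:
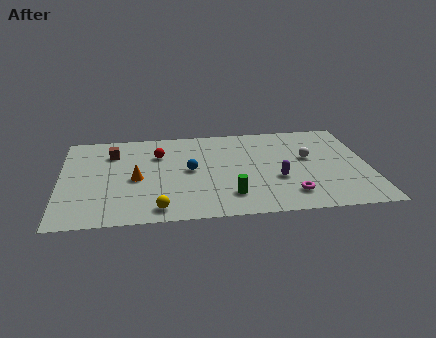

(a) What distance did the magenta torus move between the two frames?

3.6

The magenta torus moved from about (14.3, 4.5) to (11.8, 1.9), a distance of √(2.5² + 2.6²) ≈ 3.6.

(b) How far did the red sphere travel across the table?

2.4

The red sphere moved from about (5.9, 4.4) to (5.1, 6.7), a distance of √(0.8² + 2.3²) ≈ 2.4.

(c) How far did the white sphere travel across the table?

1.6

From (13.4, 7.0) to (12.9, 5.5), the white sphere covered √(0.5² + 1.5²) ≈ 1.6 units.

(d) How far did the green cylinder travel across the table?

2.7

The green cylinder was near (10.4, 4.2) before and (8.7, 2.1) after, so it travelled √(1.7² + 2.1²) ≈ 2.7 units.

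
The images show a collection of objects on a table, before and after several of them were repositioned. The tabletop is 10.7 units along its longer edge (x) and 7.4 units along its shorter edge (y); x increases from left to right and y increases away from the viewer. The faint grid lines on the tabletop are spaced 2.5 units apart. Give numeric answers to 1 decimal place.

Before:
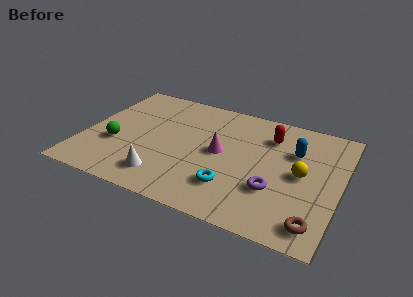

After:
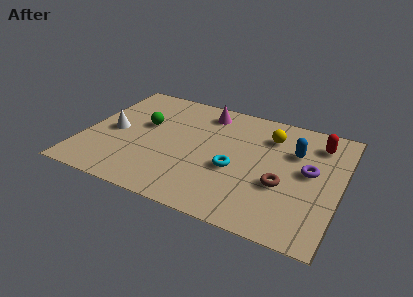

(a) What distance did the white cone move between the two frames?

3.2

The white cone was near (3.6, 1.4) before and (1.2, 3.5) after, so it travelled √(2.4² + 2.1²) ≈ 3.2 units.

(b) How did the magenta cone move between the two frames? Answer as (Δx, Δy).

(-0.9, 2.4)

The magenta cone was at about (5.7, 3.8) and moved to about (4.8, 6.2).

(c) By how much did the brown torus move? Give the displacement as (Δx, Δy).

(-1.5, 1.7)

The brown torus started near (9.9, 1.1) and ended near (8.4, 2.8).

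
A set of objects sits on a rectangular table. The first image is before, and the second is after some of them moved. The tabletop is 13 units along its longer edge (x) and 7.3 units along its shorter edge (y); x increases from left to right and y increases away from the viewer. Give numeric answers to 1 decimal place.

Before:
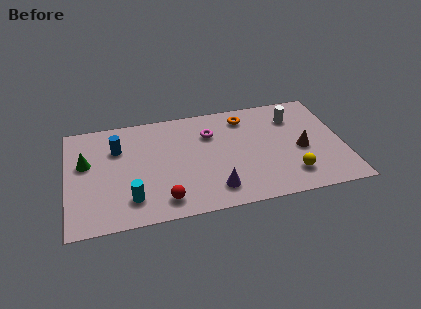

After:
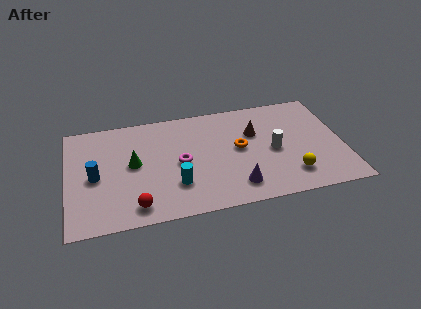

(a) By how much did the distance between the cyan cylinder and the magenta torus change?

-3.9

Before: roughly 5.3 units apart; after: 1.4. That's 3.9 units closer together.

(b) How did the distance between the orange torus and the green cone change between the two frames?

-2.8

The distance was about 7.8 in the first image and 5.0 in the second, so they moved 2.8 units closer together.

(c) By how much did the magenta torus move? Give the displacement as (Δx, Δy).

(-1.5, -1.7)

From the two frames, the magenta torus sits at roughly (6.8, 5.2) before and (5.3, 3.5) after.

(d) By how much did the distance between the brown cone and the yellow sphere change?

+1.8

They were about 1.7 units apart before and 3.5 after — 1.8 units further apart.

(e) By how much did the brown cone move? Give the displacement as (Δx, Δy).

(-2.1, 1.6)

The brown cone was at about (11.0, 3.2) and moved to about (8.9, 4.8).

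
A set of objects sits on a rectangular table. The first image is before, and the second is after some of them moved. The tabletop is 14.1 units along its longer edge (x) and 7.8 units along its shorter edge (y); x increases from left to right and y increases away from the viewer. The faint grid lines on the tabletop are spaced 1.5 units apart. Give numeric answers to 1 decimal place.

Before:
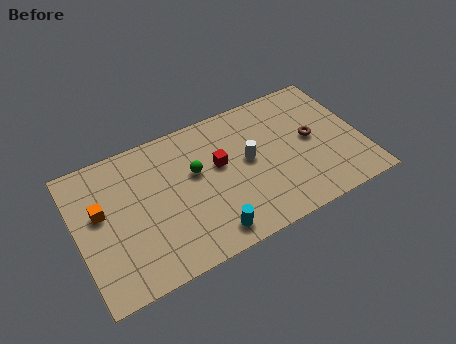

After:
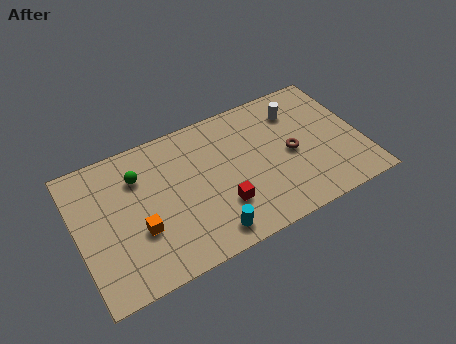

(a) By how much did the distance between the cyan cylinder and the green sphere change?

+1.8

They were about 3.6 units apart before and 5.4 after — 1.8 units further apart.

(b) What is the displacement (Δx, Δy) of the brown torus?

(-1.1, -0.4)

From the two frames, the brown torus sits at roughly (11.7, 4.1) before and (10.6, 3.7) after.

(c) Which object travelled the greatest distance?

the white cylinder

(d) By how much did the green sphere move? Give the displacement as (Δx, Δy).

(-2.7, 1.0)

From the two frames, the green sphere sits at roughly (5.9, 4.7) before and (3.2, 5.7) after.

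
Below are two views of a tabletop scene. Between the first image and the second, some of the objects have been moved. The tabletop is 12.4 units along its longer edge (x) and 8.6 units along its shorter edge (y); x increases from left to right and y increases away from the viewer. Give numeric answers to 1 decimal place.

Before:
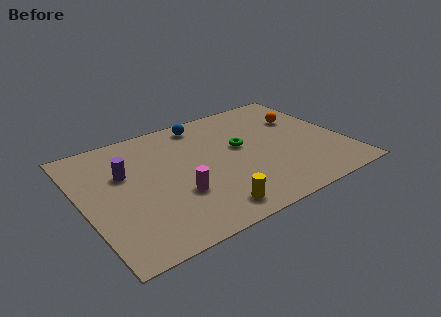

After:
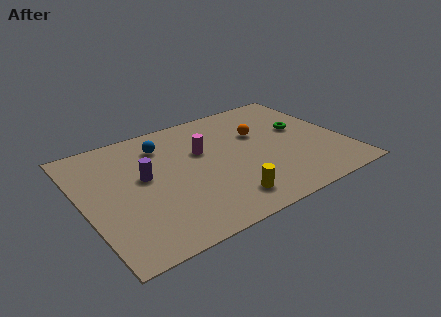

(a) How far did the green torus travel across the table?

3.0

From (7.6, 4.9) to (10.6, 5.0), the green torus covered √(3.0² + 0.1²) ≈ 3.0 units.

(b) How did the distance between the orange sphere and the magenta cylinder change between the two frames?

-4.4

The distance was about 7.2 in the first image and 2.8 in the second, so they moved 4.4 units closer together.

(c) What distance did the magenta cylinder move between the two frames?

3.0

The magenta cylinder was near (4.2, 2.9) before and (5.8, 5.4) after, so it travelled √(1.6² + 2.5²) ≈ 3.0 units.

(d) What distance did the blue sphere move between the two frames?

2.2

The blue sphere was near (6.2, 7.5) before and (4.1, 6.7) after, so it travelled √(2.1² + 0.8²) ≈ 2.2 units.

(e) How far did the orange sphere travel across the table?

2.2

From (10.8, 5.8) to (8.6, 5.5), the orange sphere covered √(2.2² + 0.3²) ≈ 2.2 units.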